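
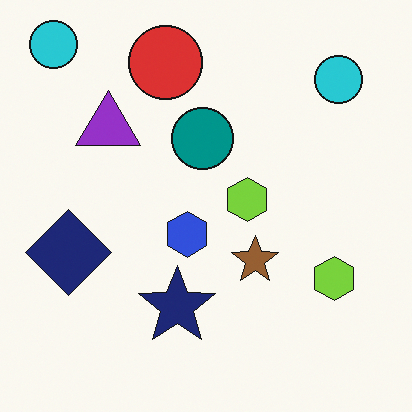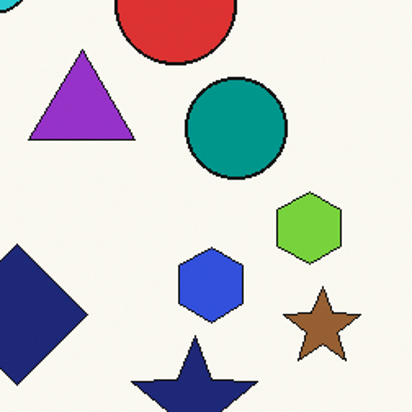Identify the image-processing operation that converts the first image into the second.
The image was cropped to a noticeably smaller region and rescaled.

The visible shapes are larger and the field of view is narrower; shapes near the original edges may be partly or wholly outside the frame — a crop-and-rescale.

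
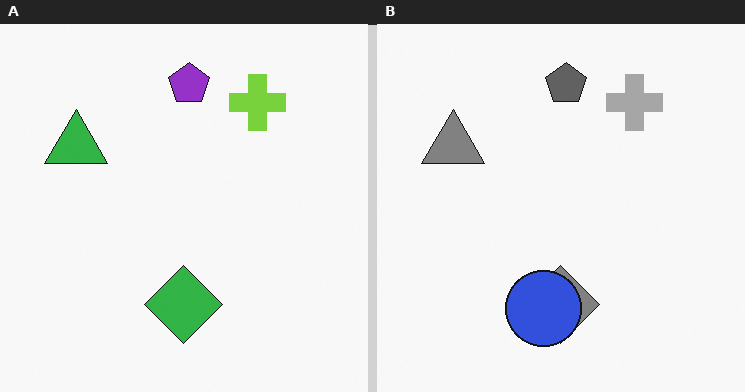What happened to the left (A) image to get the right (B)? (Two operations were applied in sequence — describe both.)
The transformation is: converted to grayscale, then overlaid with an additional blue circle.

All color is removed — every shape is now a shade of grey. A blue circle appears in the right (B) image that is absent from the left (A).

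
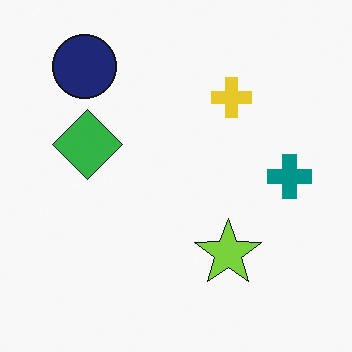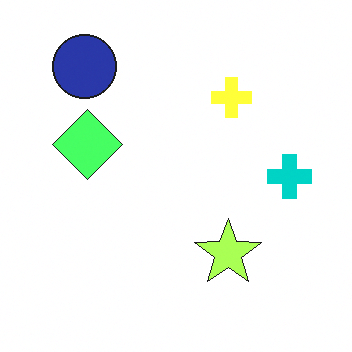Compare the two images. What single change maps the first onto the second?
It was noticeably brightened.

Every pixel — background and shapes alike — is uniformly brightened.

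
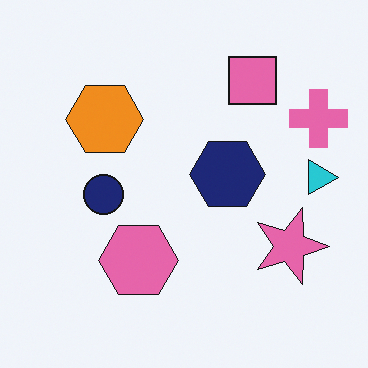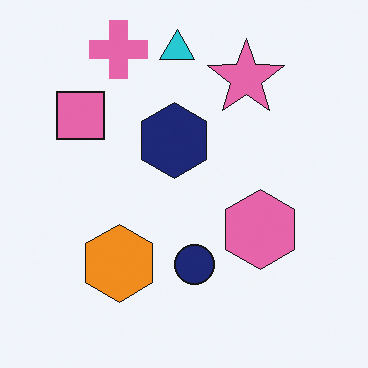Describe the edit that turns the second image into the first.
The first image is the second rotated 90° clockwise.

The pink cross sits in the top-left of the second image and the top-right of the first — consistent with a whole-image 90° clockwise rotation.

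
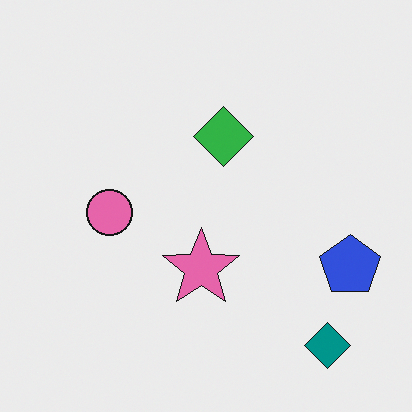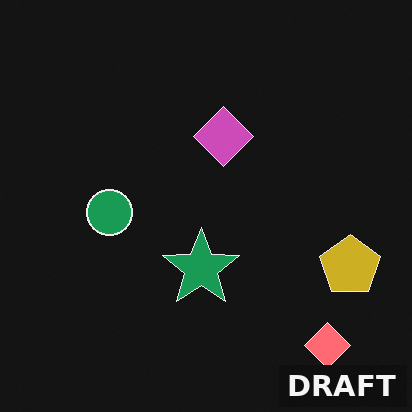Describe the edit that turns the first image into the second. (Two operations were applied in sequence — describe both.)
This is the original image color-inverted (negative), then watermarked with the text "DRAFT" in the lower-right corner.

The light background has become dark and every shape's color is its complement — a photographic negative. A dark label reading "DRAFT" appears in the lower-right corner.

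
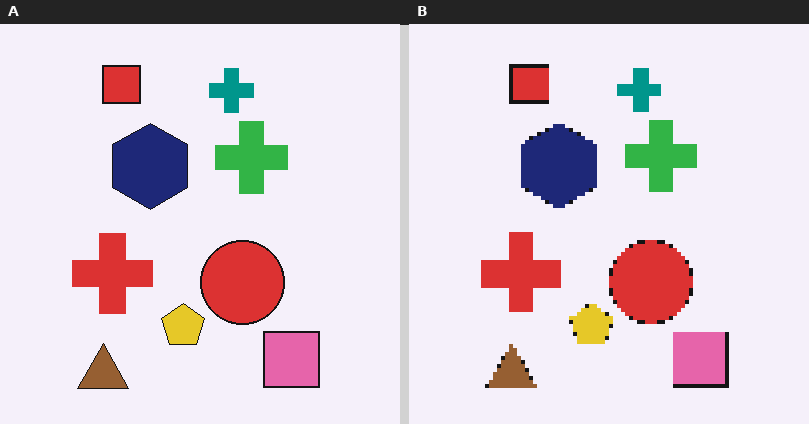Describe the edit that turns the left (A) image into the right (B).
The right (B) image is the left (A) lightly pixelated (a mild mosaic effect).

Shapes are reduced to large square blocks; fine edges and outlines are lost — a downscale-then-upscale (mosaic) effect.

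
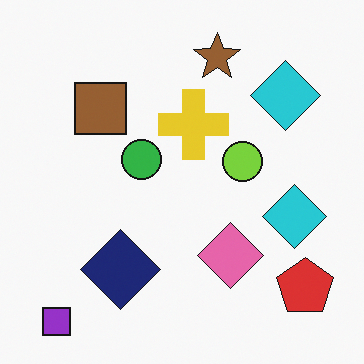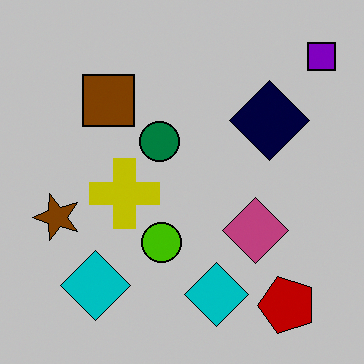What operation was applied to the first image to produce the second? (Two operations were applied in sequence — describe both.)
The second image is the first transposed (reflected across the top-left ↔ bottom-right diagonal), then aggressively posterized.

Shapes have swapped their row and column positions — what was in the top-right is now in the bottom-left — a diagonal reflection. Each flat color has snapped to a coarser quantized level — most visibly, the near-white background has dropped to a flat grey.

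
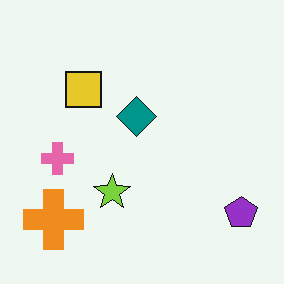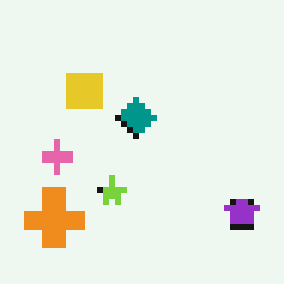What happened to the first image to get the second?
The transformation is: moderately pixelated.

Shapes are reduced to large square blocks; fine edges and outlines are lost — a downscale-then-upscale (mosaic) effect.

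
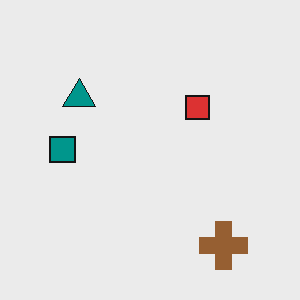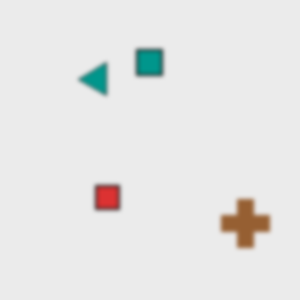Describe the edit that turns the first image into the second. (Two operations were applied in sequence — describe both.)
This is the original image transposed (reflected across the top-left ↔ bottom-right diagonal), then lightly blurred.

Shapes have swapped their row and column positions — what was in the top-right is now in the bottom-left — a diagonal reflection. Shape edges and outlines are uniformly softened across the whole image.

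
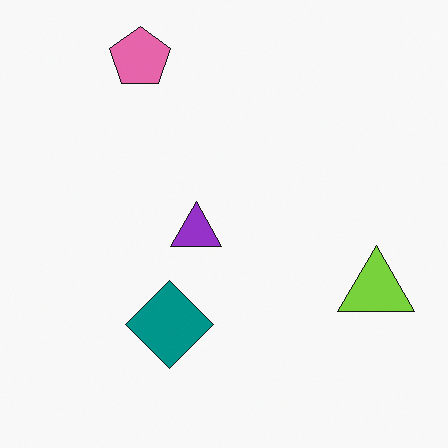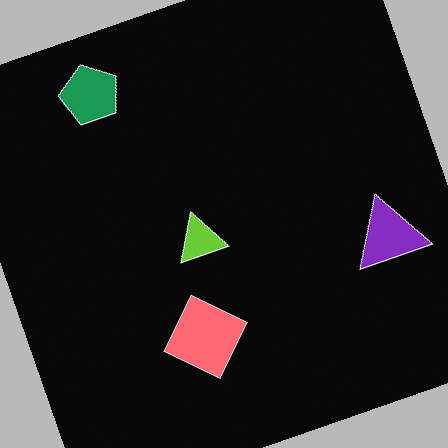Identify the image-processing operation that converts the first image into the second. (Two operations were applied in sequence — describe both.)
The image was rotated counter-clockwise by a clearly visible amount, then color-inverted (negative).

Every shape is tilted by the same angle and the image corners show triangular fill wedges — a whole-image rotation by a non-right angle. The light background has become dark and every shape's color is its complement — a photographic negative.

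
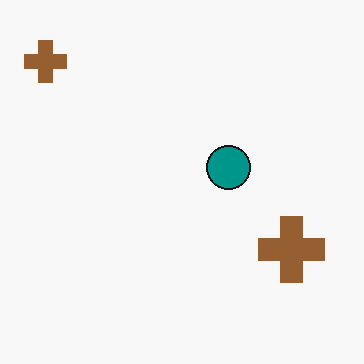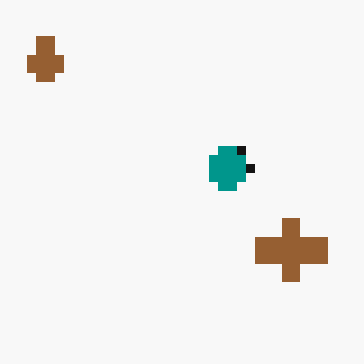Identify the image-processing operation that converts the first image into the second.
Heavily pixelated into large blocks.

Shapes are reduced to large square blocks; fine edges and outlines are lost — a downscale-then-upscale (mosaic) effect.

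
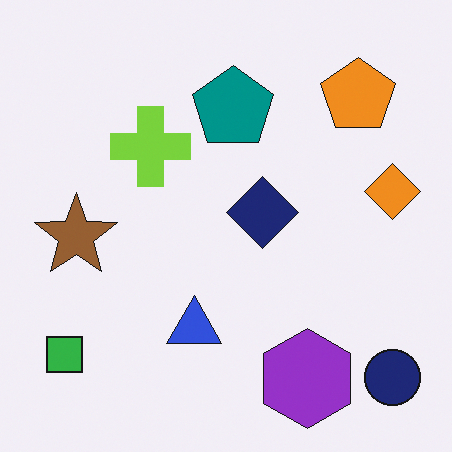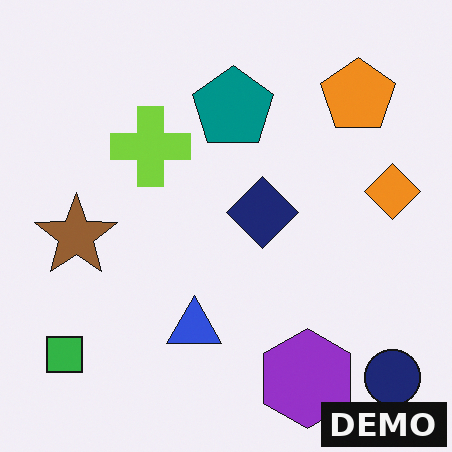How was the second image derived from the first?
The second image is the first watermarked with the text "DEMO" in the lower-right corner.

A dark label reading "DEMO" appears in the lower-right corner.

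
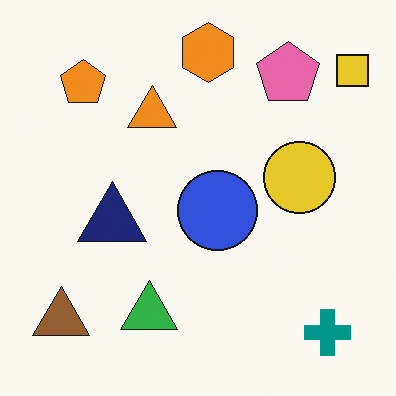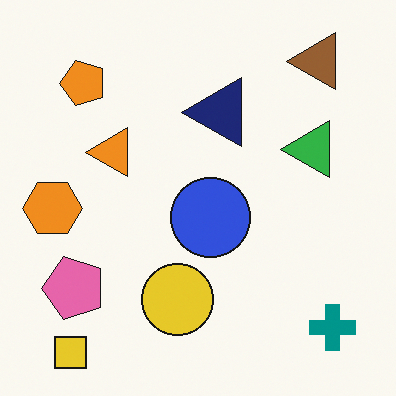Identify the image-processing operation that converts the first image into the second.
The transformation is: transposed (reflected across the top-left ↔ bottom-right diagonal).

Shapes have swapped their row and column positions — what was in the top-right is now in the bottom-left — a diagonal reflection.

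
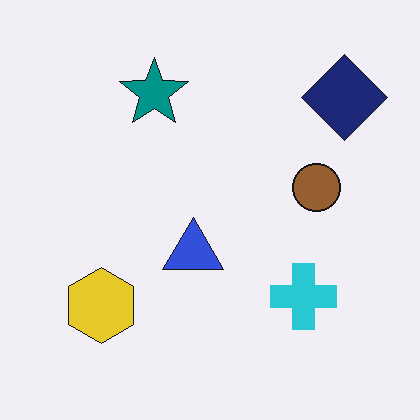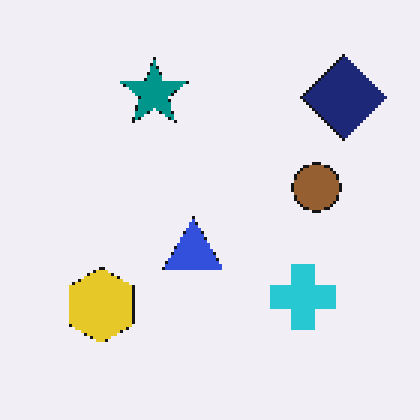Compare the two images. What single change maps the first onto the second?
Mildly pixelated.

Shapes are reduced to large square blocks; fine edges and outlines are lost — a downscale-then-upscale (mosaic) effect.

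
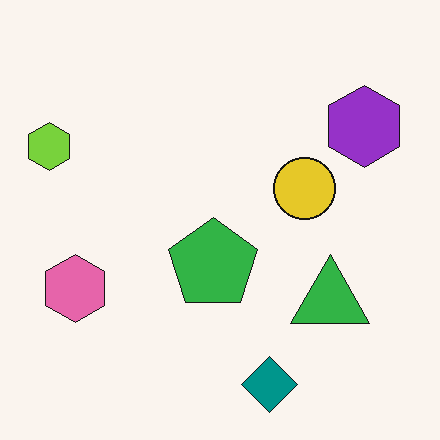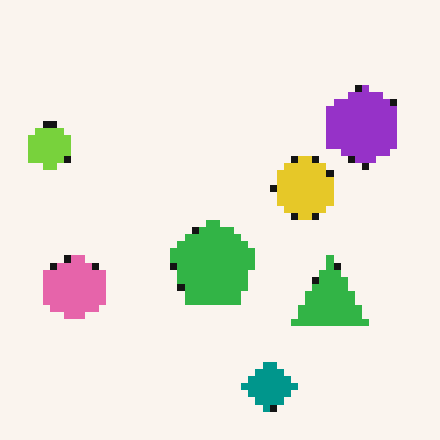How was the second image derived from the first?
This is the original image moderately pixelated.

Shapes are reduced to large square blocks; fine edges and outlines are lost — a downscale-then-upscale (mosaic) effect.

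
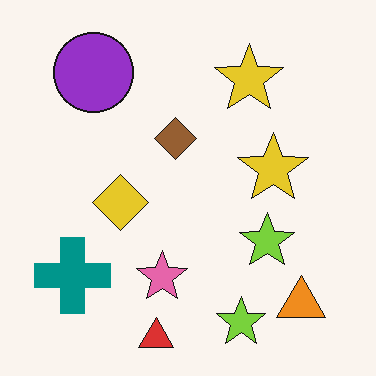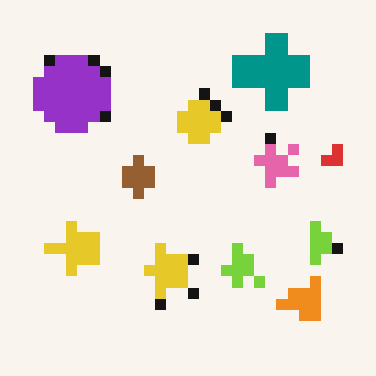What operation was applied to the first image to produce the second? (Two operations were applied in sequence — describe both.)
The second image is the first transposed (reflected across the top-left ↔ bottom-right diagonal), then heavily pixelated into large blocks.

Shapes have swapped their row and column positions — what was in the top-right is now in the bottom-left — a diagonal reflection. Shapes are reduced to large square blocks; fine edges and outlines are lost — a downscale-then-upscale (mosaic) effect.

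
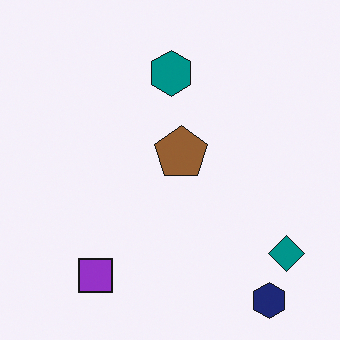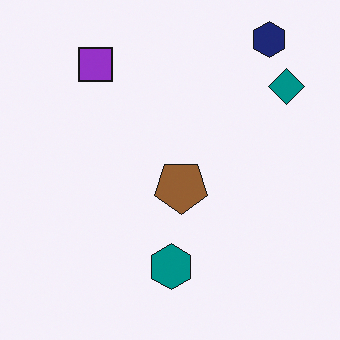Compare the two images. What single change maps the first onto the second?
Flipped vertically (top ↔ bottom).

The navy hexagon is in the bottom-right of the first image and the top-right of the second — shapes on opposite sides of the horizontal midline have swapped in a mirror flip.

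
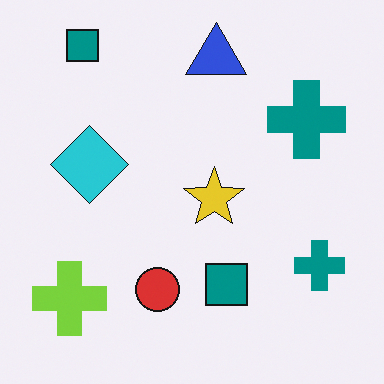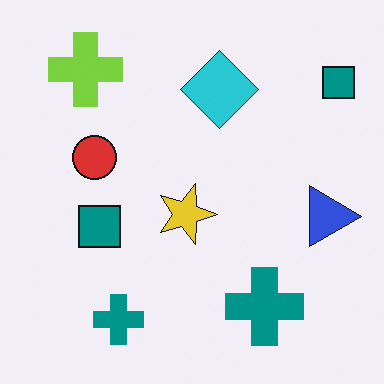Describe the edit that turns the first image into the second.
This is the original image rotated 90° clockwise.

The lime cross sits in the bottom-left of the first image and the top-left of the second — consistent with a whole-image 90° clockwise rotation.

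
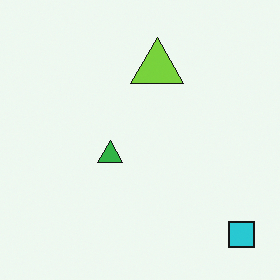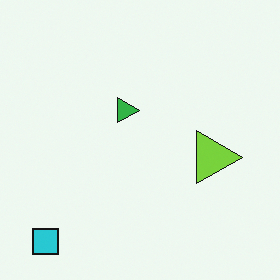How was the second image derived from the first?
The image was rotated 90° clockwise.

The cyan square sits in the bottom-right of the first image and the bottom-left of the second — consistent with a whole-image 90° clockwise rotation.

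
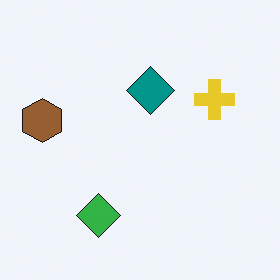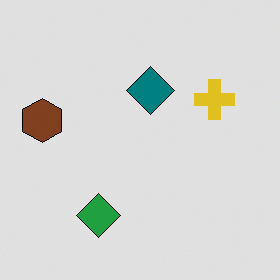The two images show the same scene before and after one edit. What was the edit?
This is the original image moderately posterized.

Each flat color has snapped to a coarser quantized level — most visibly, the near-white background has dropped to a flat grey.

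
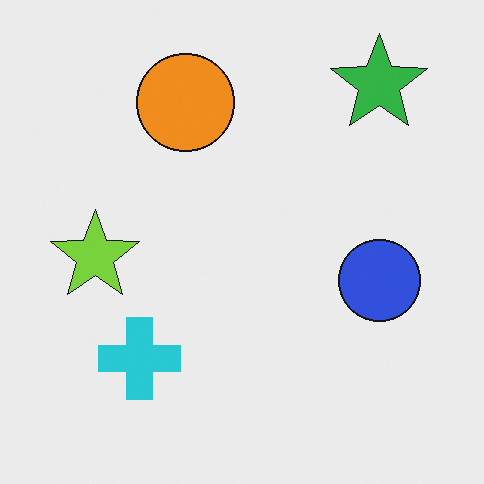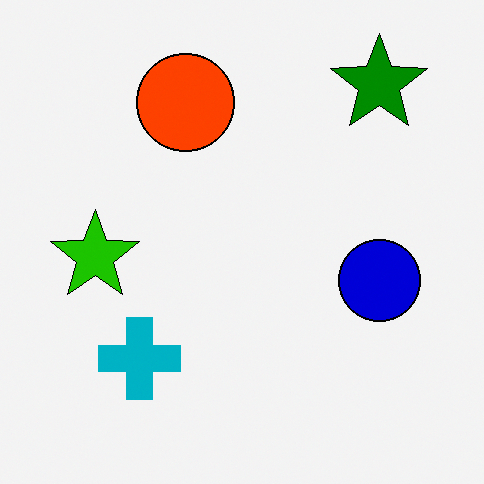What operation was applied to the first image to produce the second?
The transformation is: given much higher contrast.

Tones are pushed away from mid-grey across the whole image — a global contrast change.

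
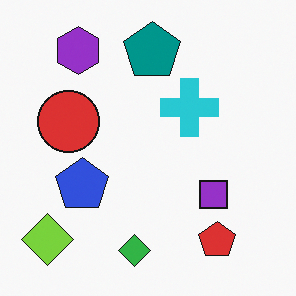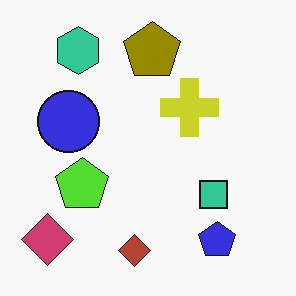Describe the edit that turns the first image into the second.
The second image is the first hue-shifted by a large amount.

Every shape's color has rotated by the same amount around the hue wheel — a uniform hue shift.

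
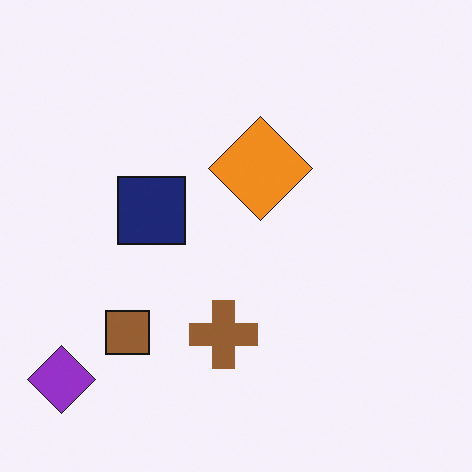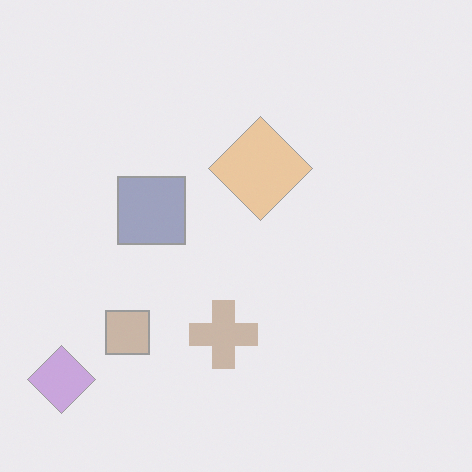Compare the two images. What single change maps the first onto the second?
Washed out (contrast reduced).

Tones are pushed toward mid-grey across the whole image — a global contrast change.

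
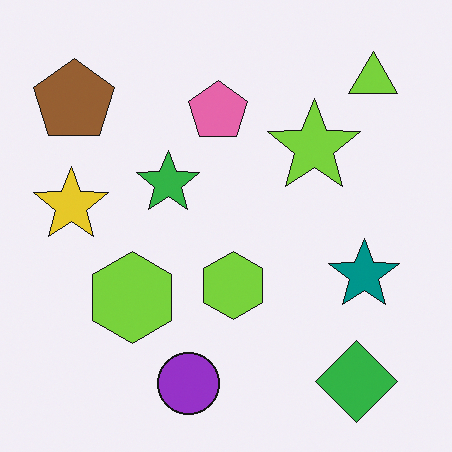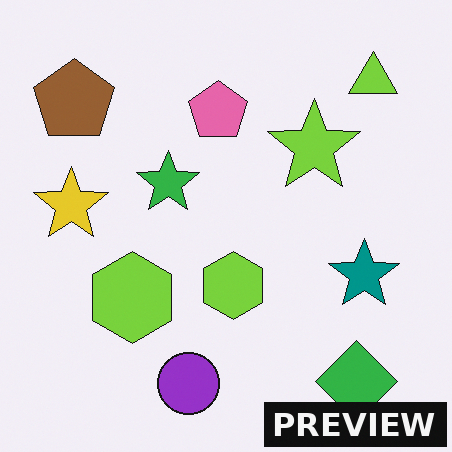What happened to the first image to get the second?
It was watermarked with the text "PREVIEW" in the lower-right corner.

A dark label reading "PREVIEW" appears in the lower-right corner.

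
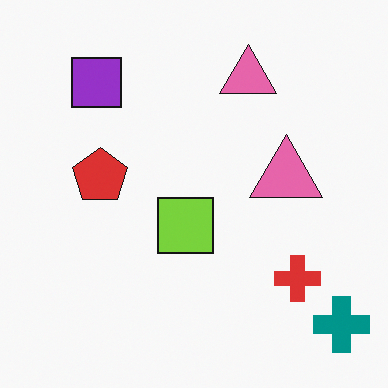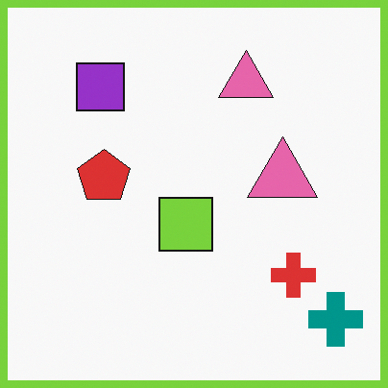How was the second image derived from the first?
The second image is the first framed with a lime border.

A solid lime frame runs around the edge of the second image, with the content slightly shrunk inside it.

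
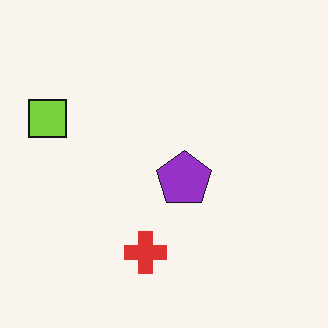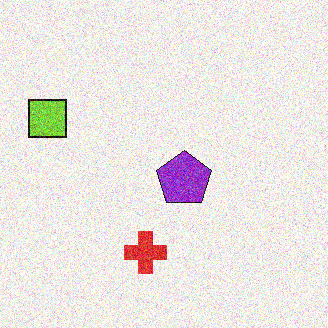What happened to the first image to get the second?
This is the original image degraded with a thick layer of grain.

Random speckle covers the whole image, including the flat background.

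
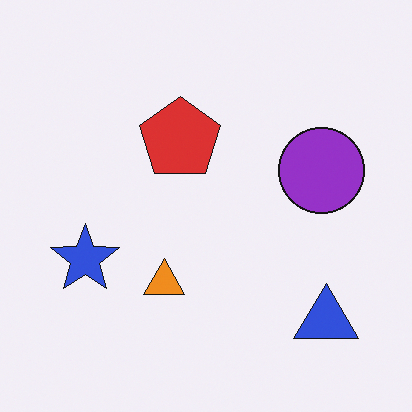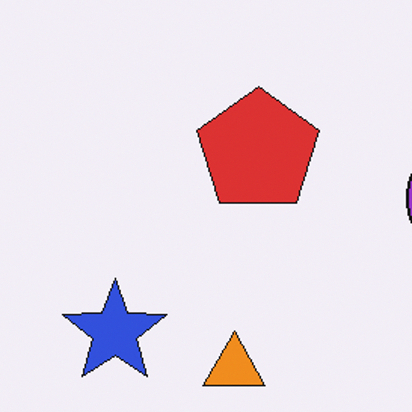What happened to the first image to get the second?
Cropped slightly and scaled back up.

The visible shapes are larger and the field of view is narrower; shapes near the original edges may be partly or wholly outside the frame — a crop-and-rescale.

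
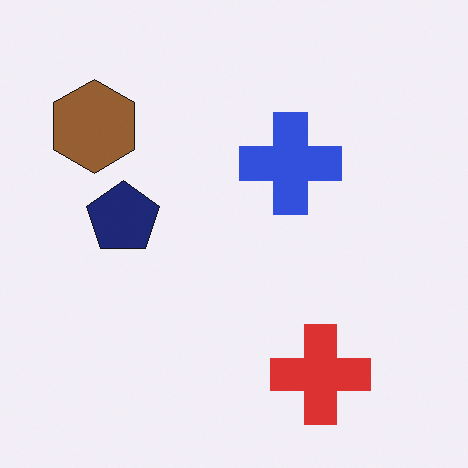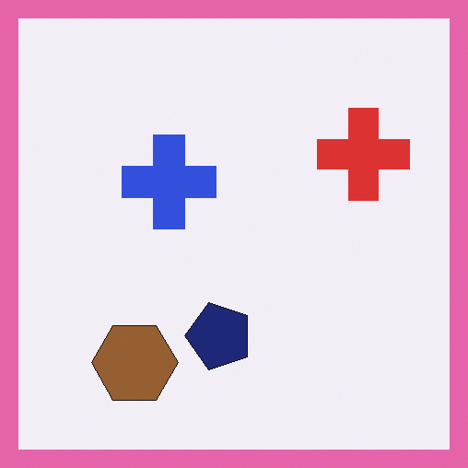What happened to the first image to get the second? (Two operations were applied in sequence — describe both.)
Rotated 90° counter-clockwise, then framed with a pink border.

The brown hexagon sits in the top-left of the first image and the bottom-left of the second — consistent with a whole-image 90° counter-clockwise rotation. A solid pink frame runs around the edge of the second image, with the content slightly shrunk inside it.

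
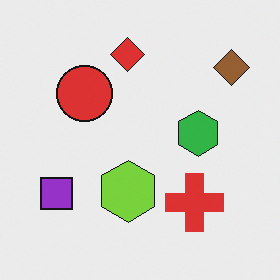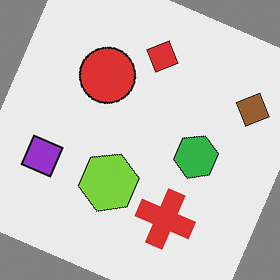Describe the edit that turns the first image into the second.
This is the original image rotated clockwise by a moderate amount.

Every shape is tilted by the same angle and the image corners show triangular fill wedges — a whole-image rotation by a non-right angle.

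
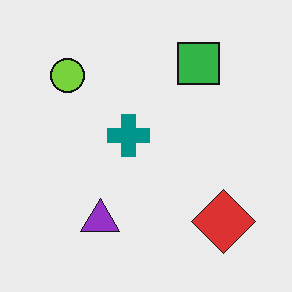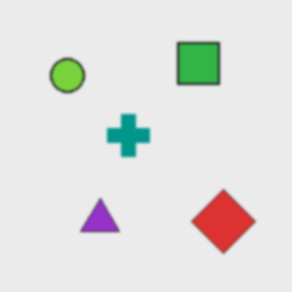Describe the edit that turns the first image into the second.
The transformation is: given a subtle gaussian blur.

Shape edges and outlines are uniformly softened across the whole image.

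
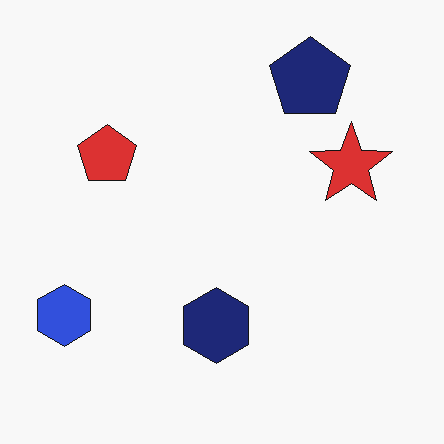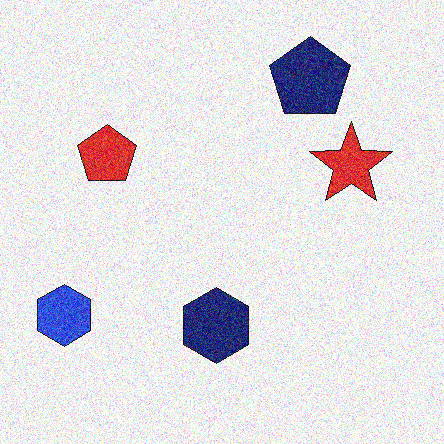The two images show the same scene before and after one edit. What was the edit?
The image was degraded with a thick layer of grain.

Random speckle covers the whole image, including the flat background.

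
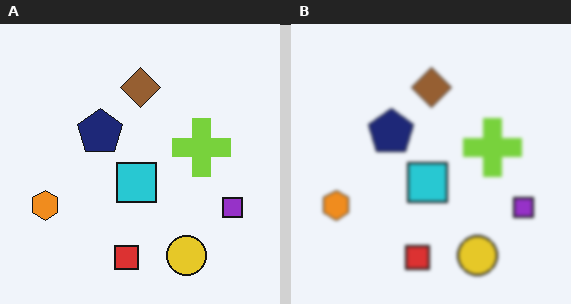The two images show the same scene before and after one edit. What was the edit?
The right (B) image is the left (A) lightly blurred.

Shape edges and outlines are uniformly softened across the whole image.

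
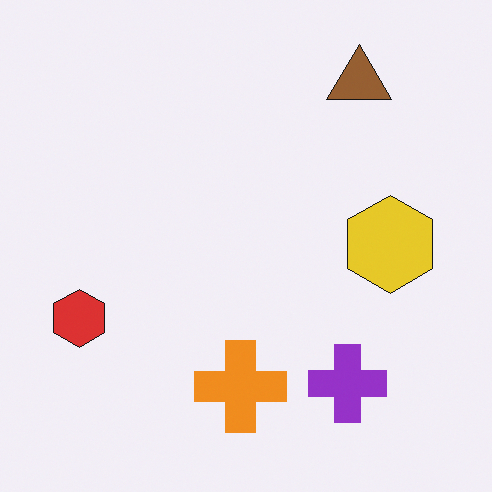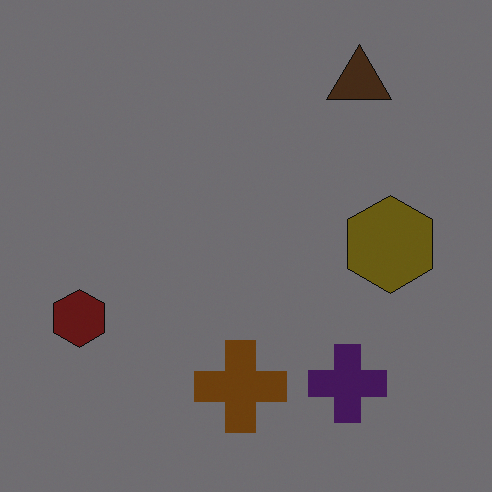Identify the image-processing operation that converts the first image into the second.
This is the original image substantially darkened.

Every pixel — background and shapes alike — is uniformly darkened.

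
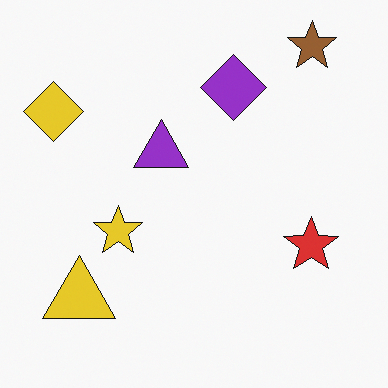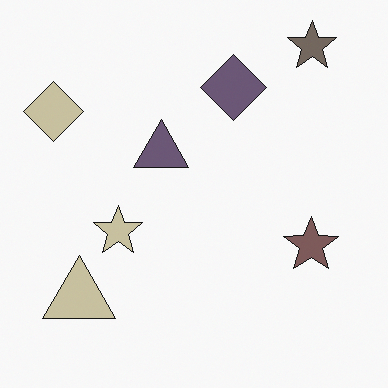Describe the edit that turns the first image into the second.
It was made much more muted (saturation change).

All colors are more muted and greyish — a global saturation change.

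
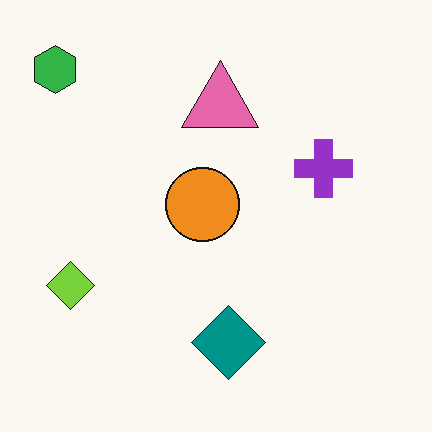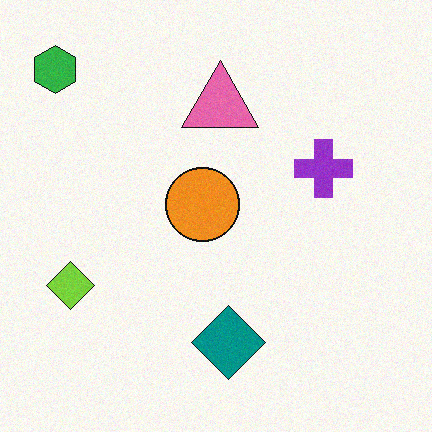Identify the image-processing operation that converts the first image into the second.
This is the original image degraded with subtle gaussian noise.

Random speckle covers the whole image, including the flat background.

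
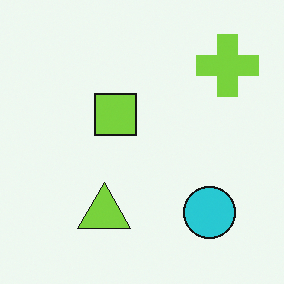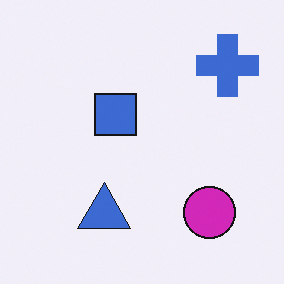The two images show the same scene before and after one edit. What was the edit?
Hue-shifted through roughly a third of the color wheel.

Every shape's color has rotated by the same amount around the hue wheel — a uniform hue shift.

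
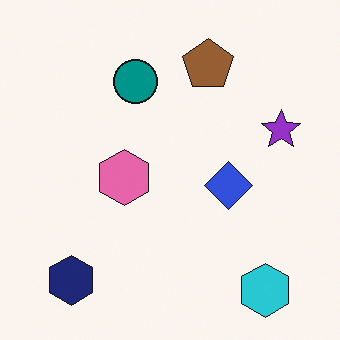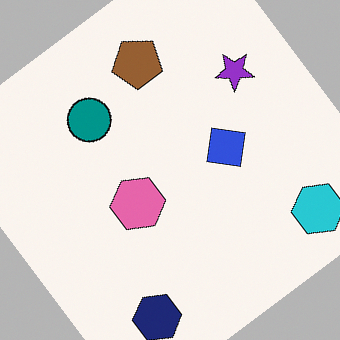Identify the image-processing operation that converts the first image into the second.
Rotated counter-clockwise by a large amount — several tens of degrees.

Every shape is tilted by the same angle and the image corners show triangular fill wedges — a whole-image rotation by a non-right angle.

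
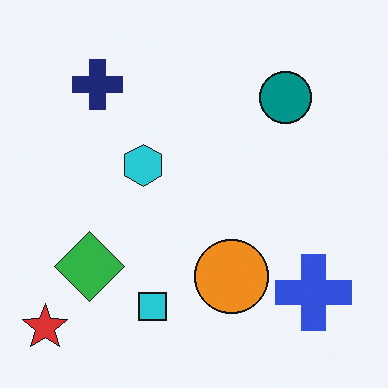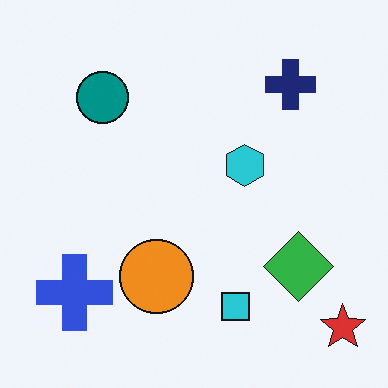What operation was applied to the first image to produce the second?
Flipped horizontally (left ↔ right).

The red star is in the bottom-left of the first image and the bottom-right of the second — shapes on opposite sides of the vertical midline have swapped in a mirror flip.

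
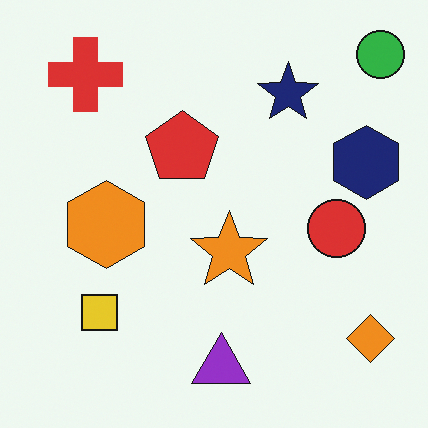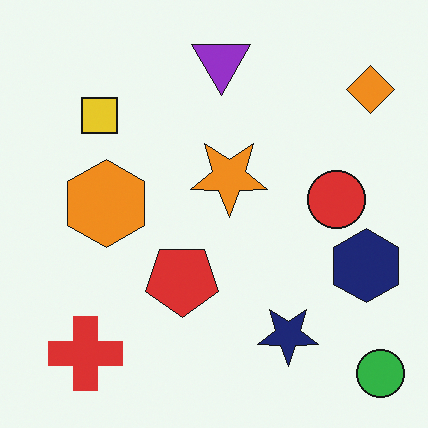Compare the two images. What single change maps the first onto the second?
Flipped vertically (top ↔ bottom).

The green circle is in the top-right of the first image and the bottom-right of the second — shapes on opposite sides of the horizontal midline have swapped in a mirror flip.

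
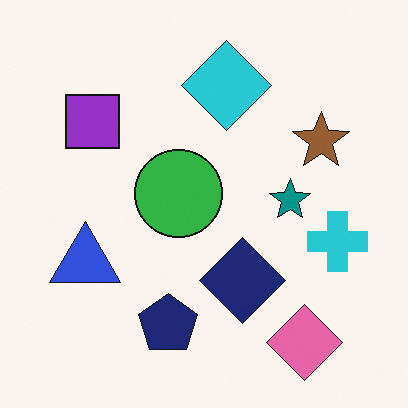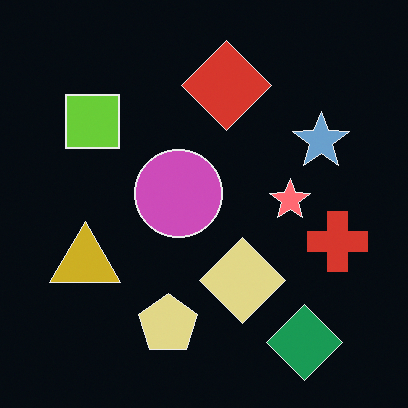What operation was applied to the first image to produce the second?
The second image is the first color-inverted (negative).

The light background has become dark and every shape's color is its complement — a photographic negative.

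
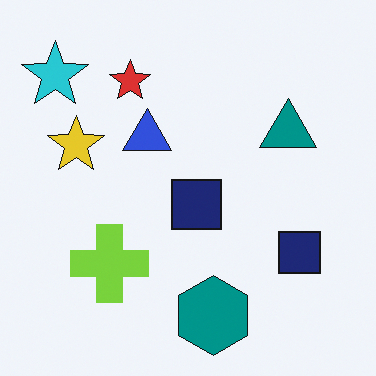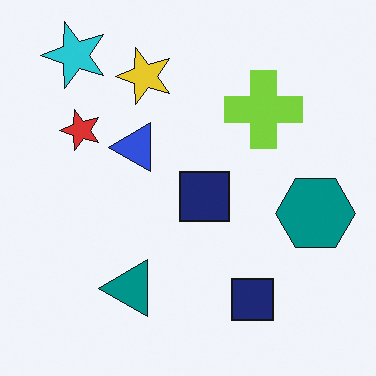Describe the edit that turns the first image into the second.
The transformation is: transposed (reflected across the top-left ↔ bottom-right diagonal).

Shapes have swapped their row and column positions — what was in the top-right is now in the bottom-left — a diagonal reflection.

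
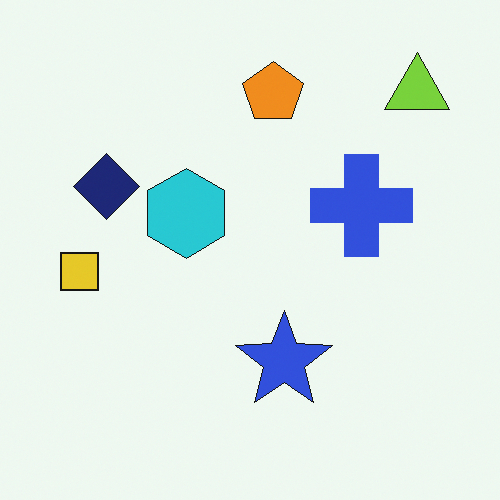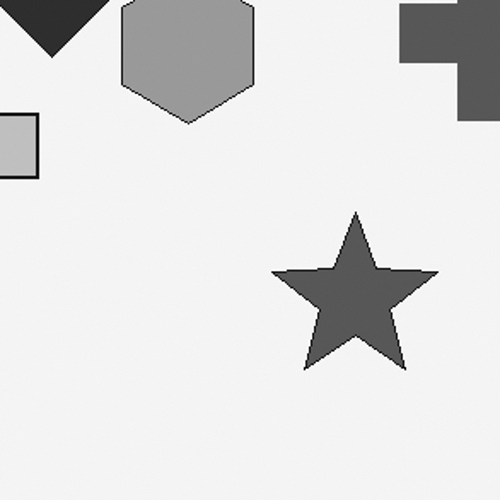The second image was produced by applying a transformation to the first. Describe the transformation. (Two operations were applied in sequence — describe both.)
It was converted to grayscale, then cropped to a noticeably smaller region and rescaled.

All color is removed — every shape is now a shade of grey. The visible shapes are larger and the field of view is narrower; shapes near the original edges may be partly or wholly outside the frame — a crop-and-rescale.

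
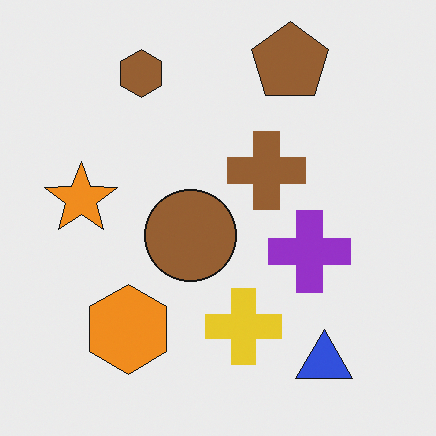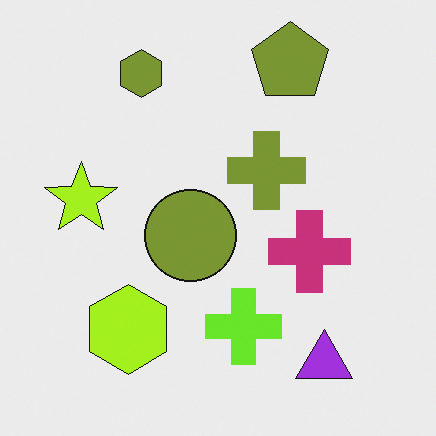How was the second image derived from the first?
Hue-shifted by a small amount.

Every shape's color has rotated by the same amount around the hue wheel — a uniform hue shift.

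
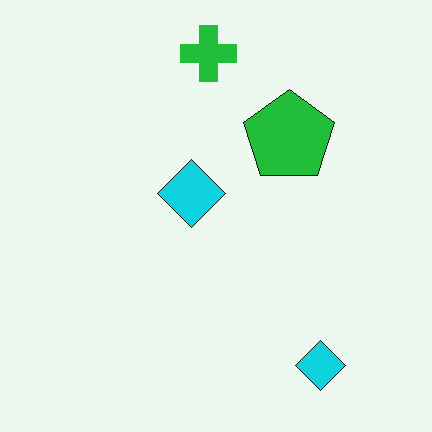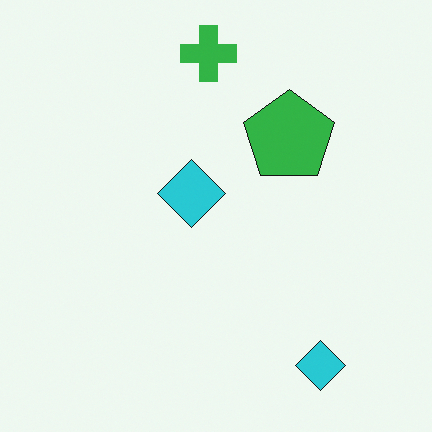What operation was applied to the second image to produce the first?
This is the original image slightly oversaturated.

All colors are more vivid — a global saturation change.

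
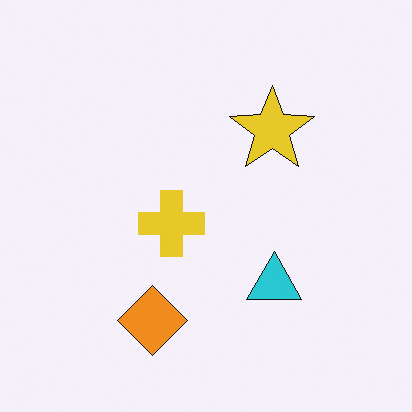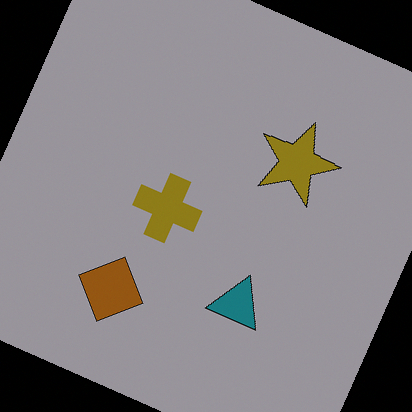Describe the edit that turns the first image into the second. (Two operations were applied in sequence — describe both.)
This is the original image noticeably darkened, then rotated clockwise by a clearly visible amount.

Every pixel — background and shapes alike — is uniformly darkened. Every shape is tilted by the same angle and the image corners show triangular fill wedges — a whole-image rotation by a non-right angle.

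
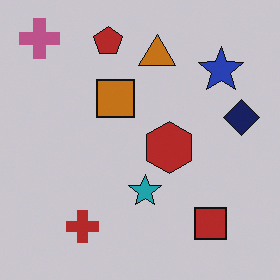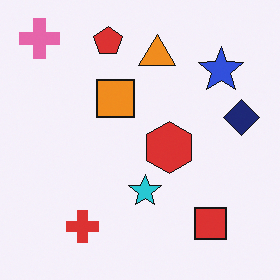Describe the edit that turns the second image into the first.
It was slightly darkened.

Every pixel — background and shapes alike — is uniformly darkened.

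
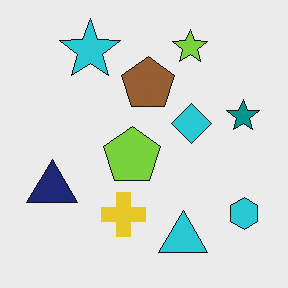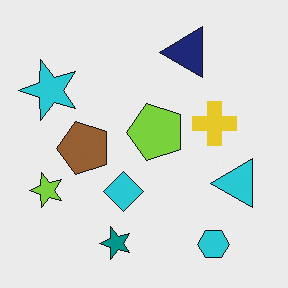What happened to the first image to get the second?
It was transposed (reflected across the top-left ↔ bottom-right diagonal).

Shapes have swapped their row and column positions — what was in the top-right is now in the bottom-left — a diagonal reflection.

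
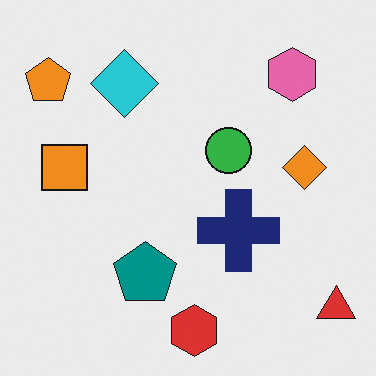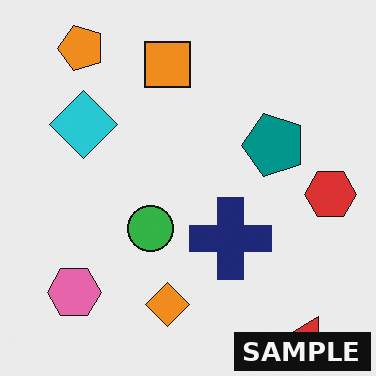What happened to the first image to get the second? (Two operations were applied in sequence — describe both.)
The transformation is: transposed (reflected across the top-left ↔ bottom-right diagonal), then watermarked with the text "SAMPLE" in the lower-right corner.

Shapes have swapped their row and column positions — what was in the top-right is now in the bottom-left — a diagonal reflection. A dark label reading "SAMPLE" appears in the lower-right corner.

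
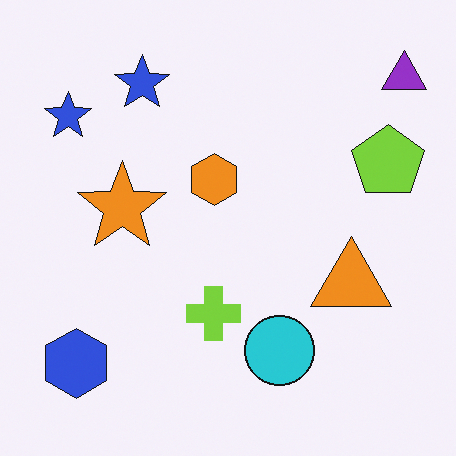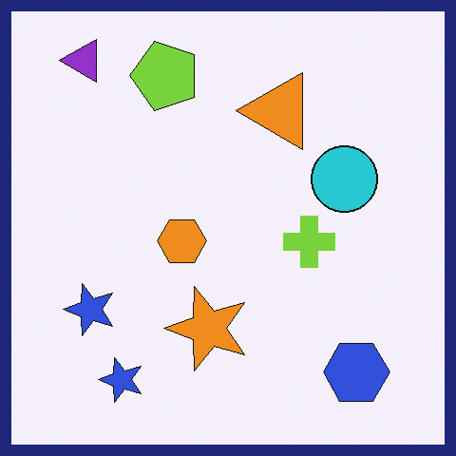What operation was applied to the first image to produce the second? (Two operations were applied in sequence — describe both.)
It was rotated 90° counter-clockwise, then framed with a navy border.

The purple triangle sits in the top-right of the first image and the top-left of the second — consistent with a whole-image 90° counter-clockwise rotation. A solid navy frame runs around the edge of the second image, with the content slightly shrunk inside it.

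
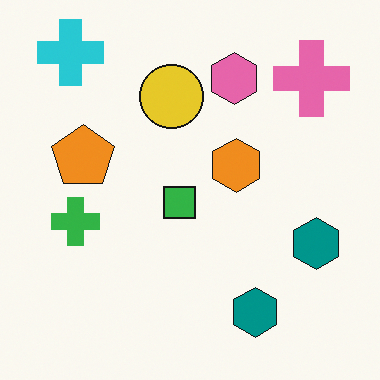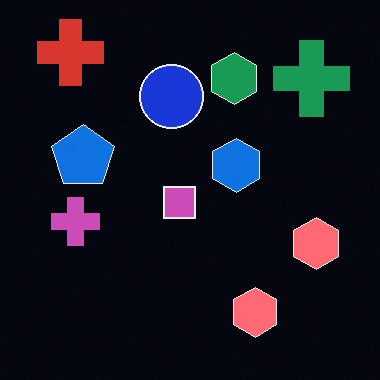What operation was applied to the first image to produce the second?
The image was color-inverted (negative).

The light background has become dark and every shape's color is its complement — a photographic negative.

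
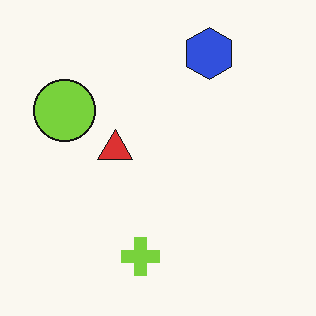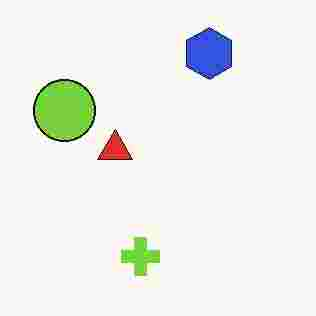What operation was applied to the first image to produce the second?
Heavily JPEG-compressed with obvious blocking artifacts.

Blocky 8×8 compression artifacts appear around shape edges and the flat background shows ringing — characteristic JPEG degradation.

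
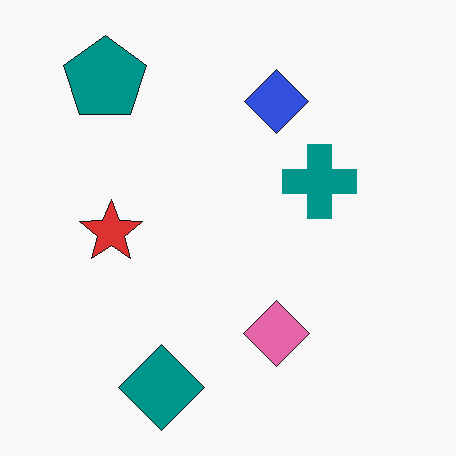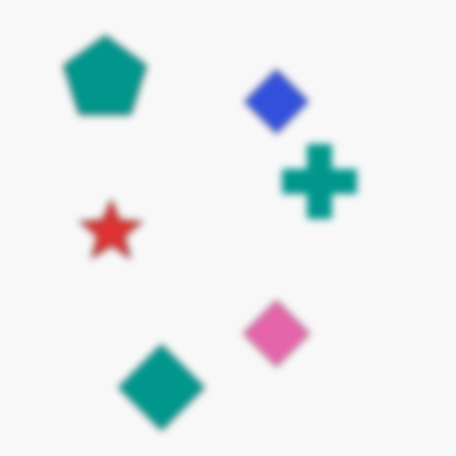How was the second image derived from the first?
This is the original image moderately blurred.

Shape edges and outlines are uniformly softened across the whole image.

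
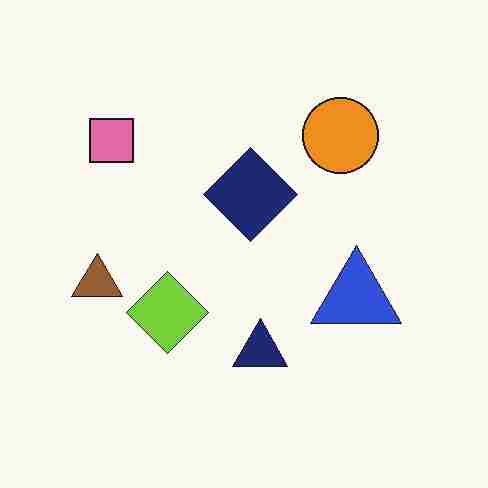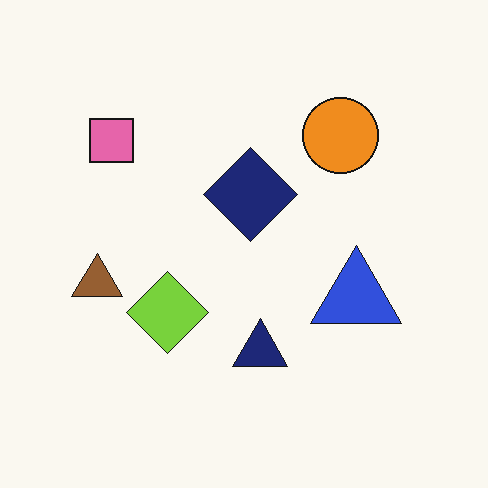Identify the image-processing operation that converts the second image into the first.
The image was degraded with heavy JPEG compression.

Blocky 8×8 compression artifacts appear around shape edges and the flat background shows ringing — characteristic JPEG degradation.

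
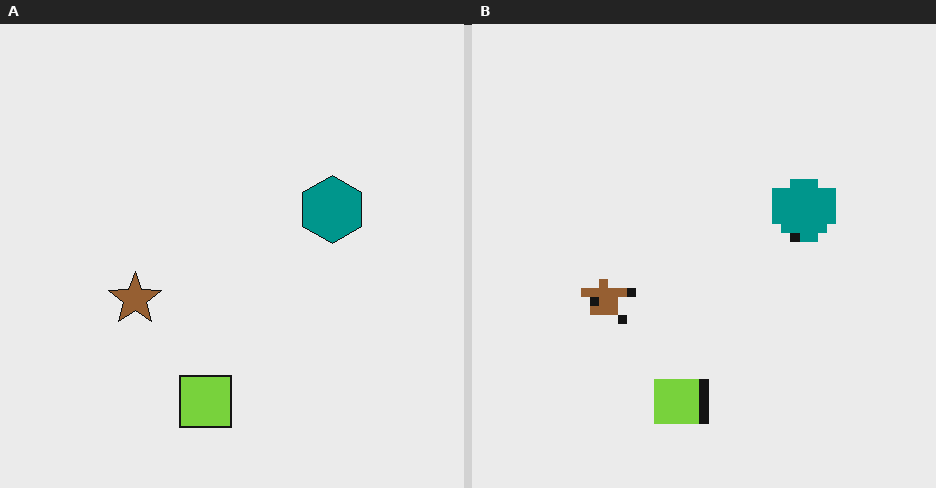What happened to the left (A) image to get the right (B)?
The transformation is: coarsely pixelated.

Shapes are reduced to large square blocks; fine edges and outlines are lost — a downscale-then-upscale (mosaic) effect.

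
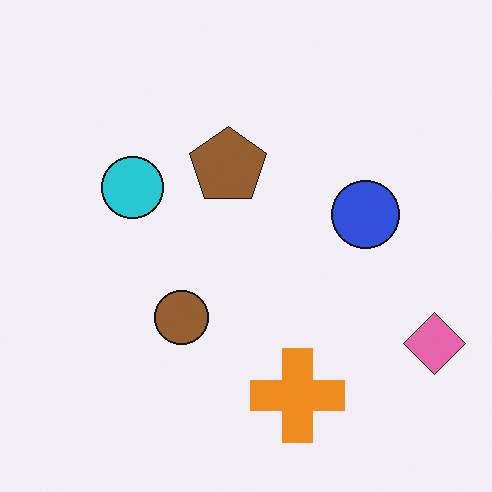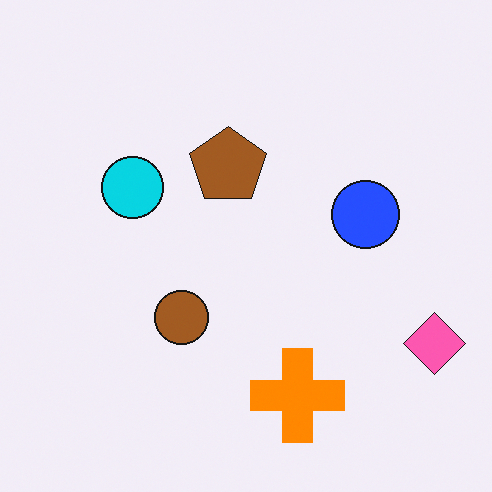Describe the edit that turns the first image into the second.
It was slightly oversaturated.

All colors are more vivid — a global saturation change.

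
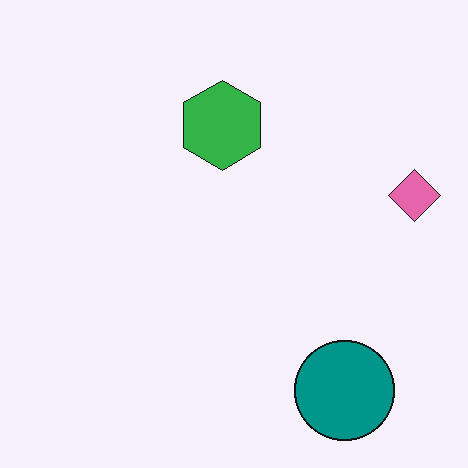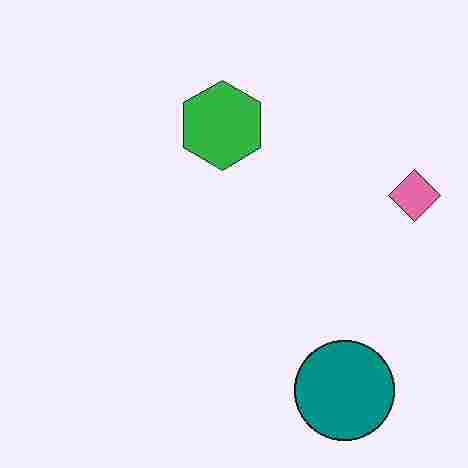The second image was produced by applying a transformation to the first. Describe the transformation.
The image was heavily JPEG-compressed with obvious blocking artifacts.

Blocky 8×8 compression artifacts appear around shape edges and the flat background shows ringing — characteristic JPEG degradation.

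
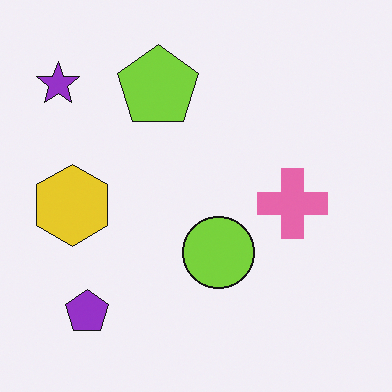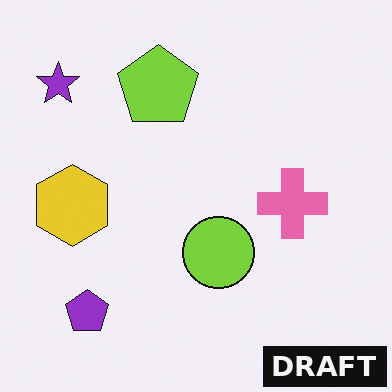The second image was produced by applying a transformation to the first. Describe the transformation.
The image was watermarked with the text "DRAFT" in the lower-right corner.

A dark label reading "DRAFT" appears in the lower-right corner.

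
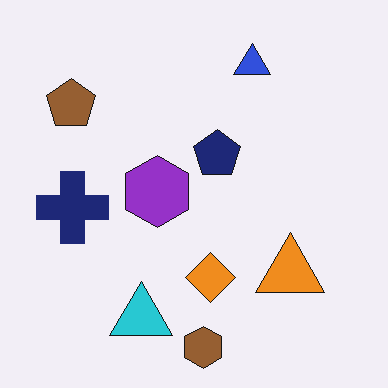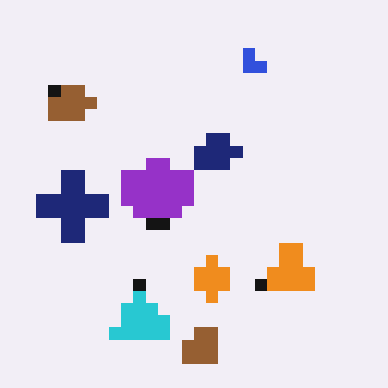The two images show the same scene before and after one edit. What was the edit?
The image was heavily pixelated into large blocks.

Shapes are reduced to large square blocks; fine edges and outlines are lost — a downscale-then-upscale (mosaic) effect.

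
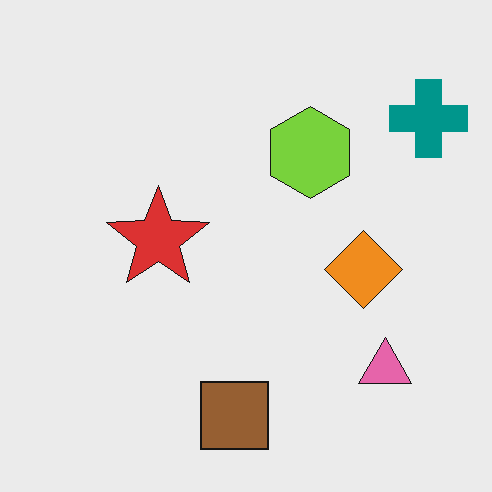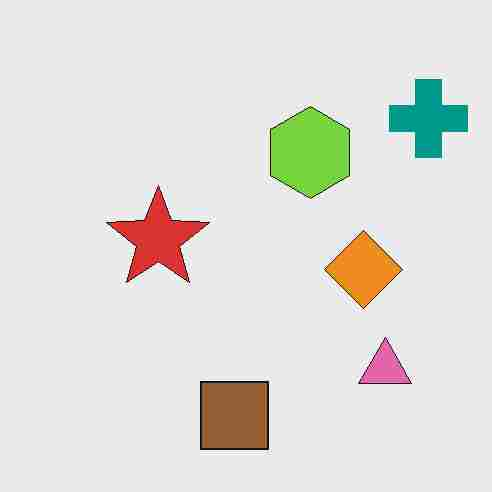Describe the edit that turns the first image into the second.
Heavily JPEG-compressed with obvious blocking artifacts.

Blocky 8×8 compression artifacts appear around shape edges and the flat background shows ringing — characteristic JPEG degradation.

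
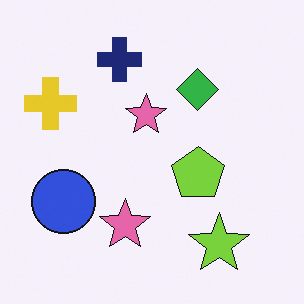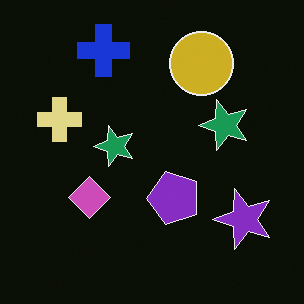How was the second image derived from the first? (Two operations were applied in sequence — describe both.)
The second image is the first color-inverted (negative), then transposed (reflected across the top-left ↔ bottom-right diagonal).

The light background has become dark and every shape's color is its complement — a photographic negative. Shapes have swapped their row and column positions — what was in the top-right is now in the bottom-left — a diagonal reflection.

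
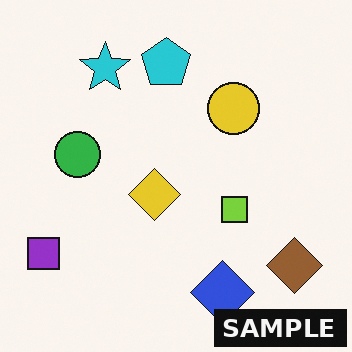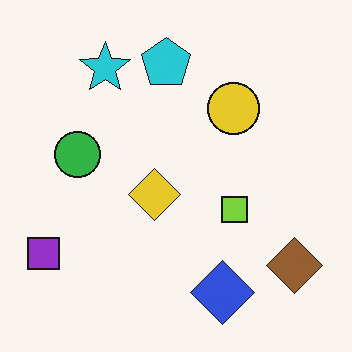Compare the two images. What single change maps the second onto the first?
The first image is the second watermarked with the text "SAMPLE" in the lower-right corner.

A dark label reading "SAMPLE" appears in the lower-right corner.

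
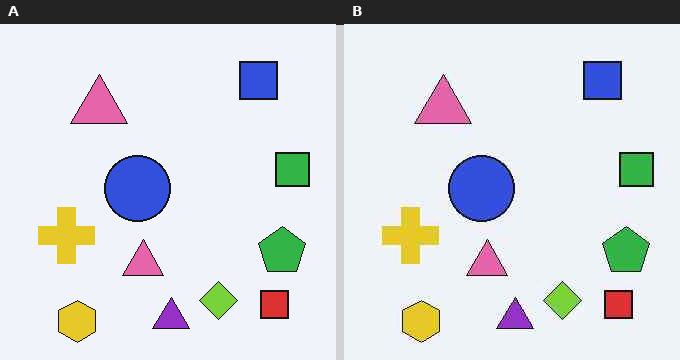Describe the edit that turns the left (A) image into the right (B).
The image was JPEG-compressed with visible artifacts.

Blocky 8×8 compression artifacts appear around shape edges and the flat background shows ringing — characteristic JPEG degradation.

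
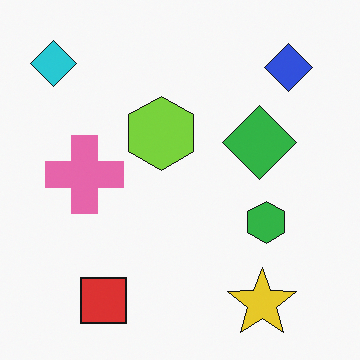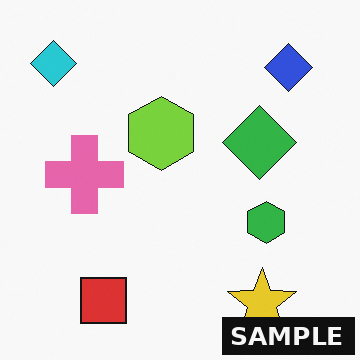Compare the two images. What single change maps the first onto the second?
The second image is the first watermarked with the text "SAMPLE" in the lower-right corner.

A dark label reading "SAMPLE" appears in the lower-right corner.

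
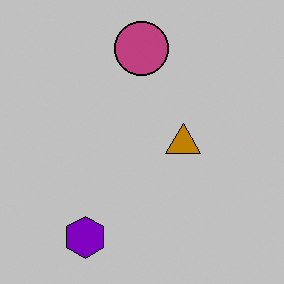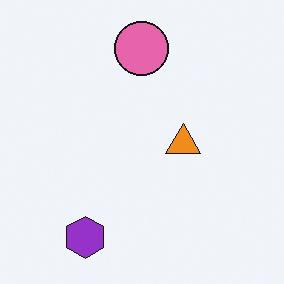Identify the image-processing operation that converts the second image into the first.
This is the original image heavily posterized to just a handful of flat colors.

Each flat color has snapped to a coarser quantized level — most visibly, the near-white background has dropped to a flat grey.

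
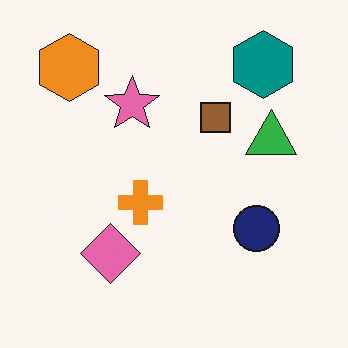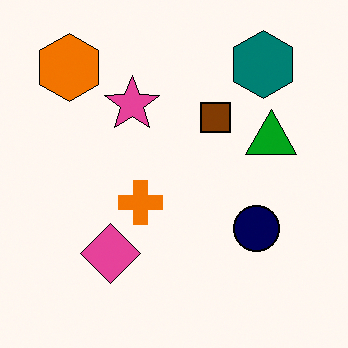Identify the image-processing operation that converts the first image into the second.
It was given slightly increased contrast.

Tones are pushed away from mid-grey across the whole image — a global contrast change.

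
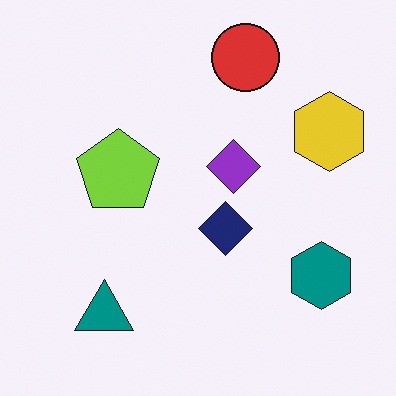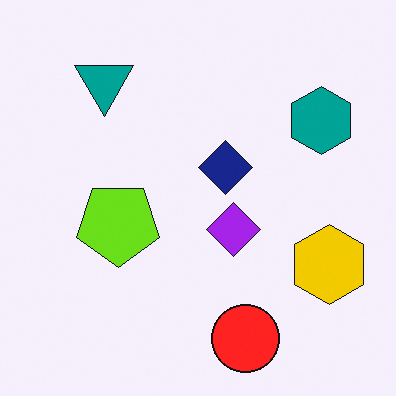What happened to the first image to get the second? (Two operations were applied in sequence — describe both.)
The second image is the first slightly oversaturated, then flipped vertically (top ↔ bottom).

All colors are more vivid — a global saturation change. The red circle is in the top of the first image and the bottom of the second — shapes on opposite sides of the horizontal midline have swapped in a mirror flip.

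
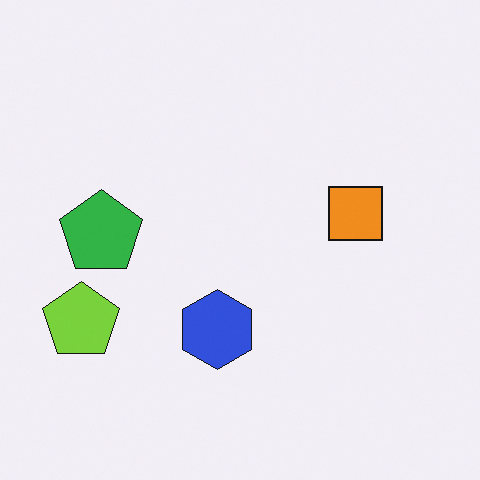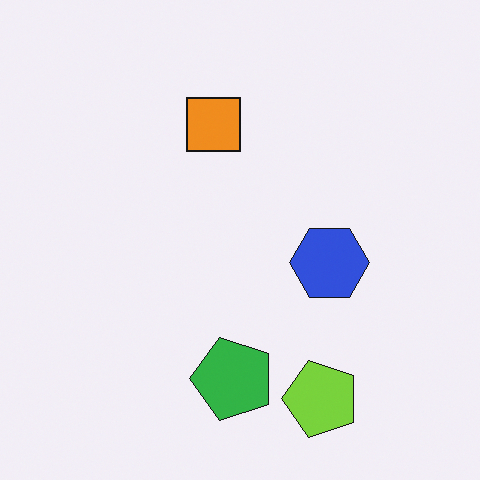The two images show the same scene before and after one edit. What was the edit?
The second image is the first rotated 90° counter-clockwise.

The lime pentagon sits in the bottom-left of the first image and the bottom-right of the second — consistent with a whole-image 90° counter-clockwise rotation.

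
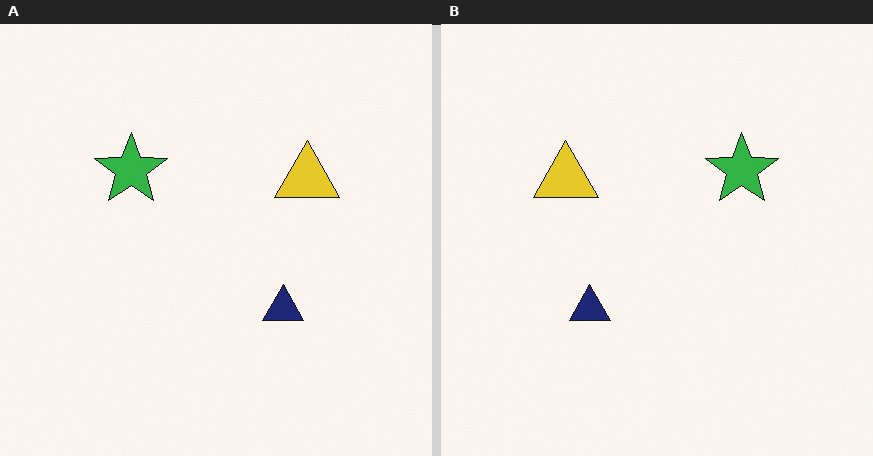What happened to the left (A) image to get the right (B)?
The right (B) image is the left (A) flipped horizontally (left ↔ right).

The yellow triangle is in the right of the left (A) image and the left of the right (B) — shapes on opposite sides of the vertical midline have swapped in a mirror flip.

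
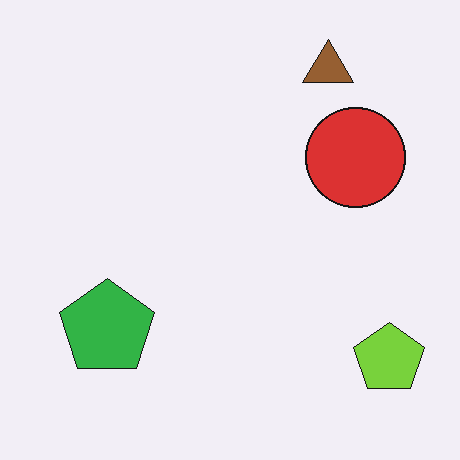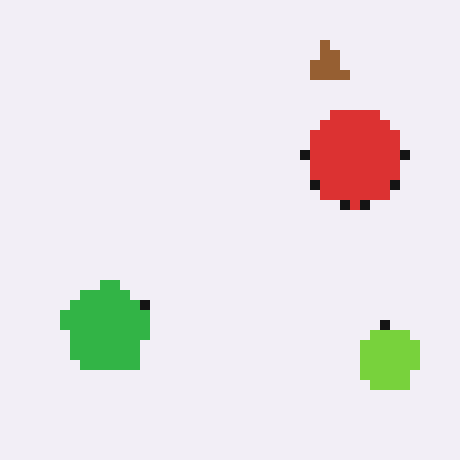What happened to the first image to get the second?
The image was coarsely pixelated.

Shapes are reduced to large square blocks; fine edges and outlines are lost — a downscale-then-upscale (mosaic) effect.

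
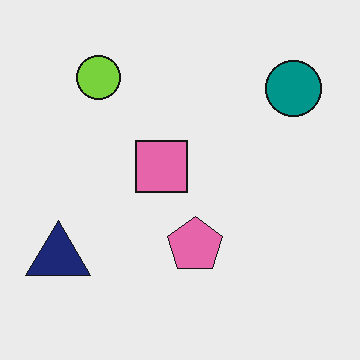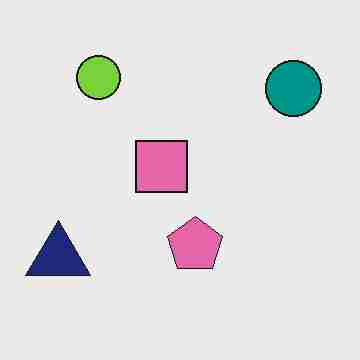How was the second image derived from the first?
The transformation is: heavily JPEG-compressed with obvious blocking artifacts.

Blocky 8×8 compression artifacts appear around shape edges and the flat background shows ringing — characteristic JPEG degradation.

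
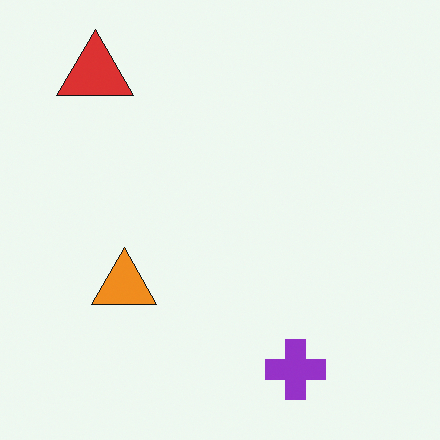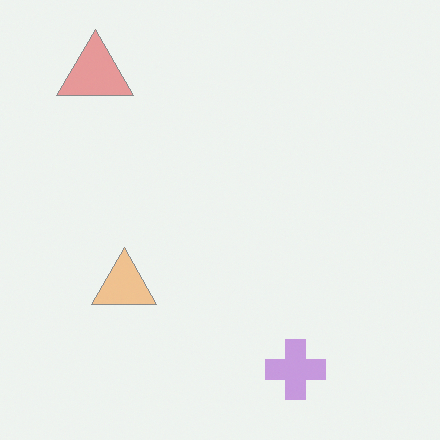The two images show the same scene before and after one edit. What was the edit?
It was given much lower contrast.

Tones are pushed toward mid-grey across the whole image — a global contrast change.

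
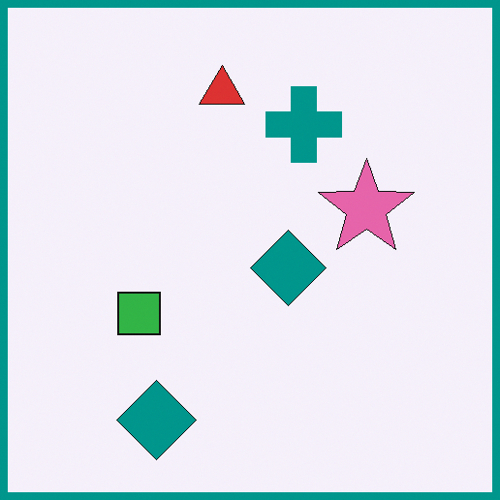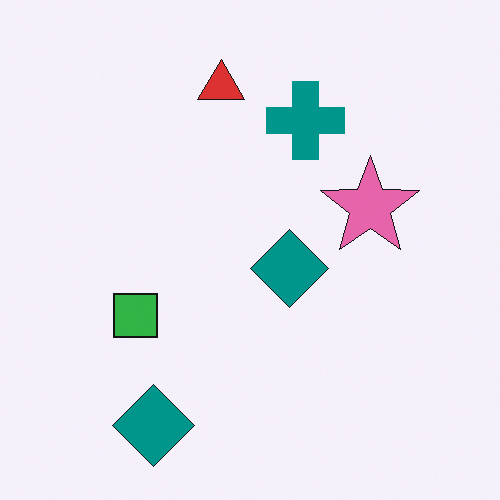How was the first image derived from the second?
The first image is the second framed with a teal border.

A solid teal frame runs around the edge of the first image, with the content slightly shrunk inside it.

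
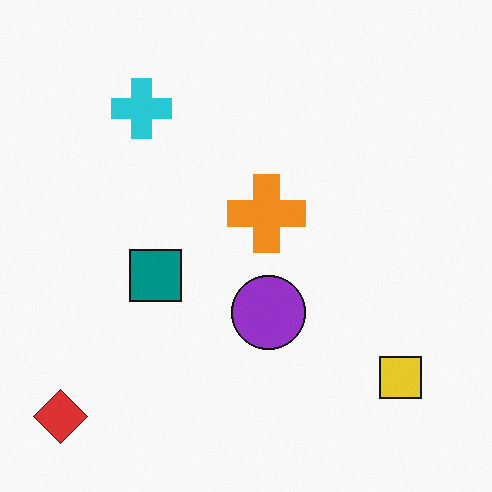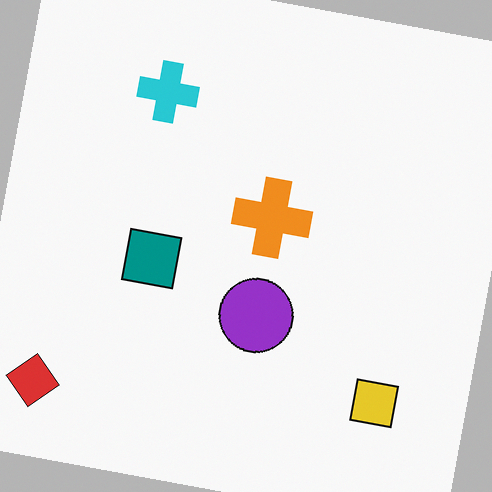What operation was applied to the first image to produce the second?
The second image is the first rotated clockwise by a small amount.

Every shape is tilted by the same angle and the image corners show triangular fill wedges — a whole-image rotation by a non-right angle.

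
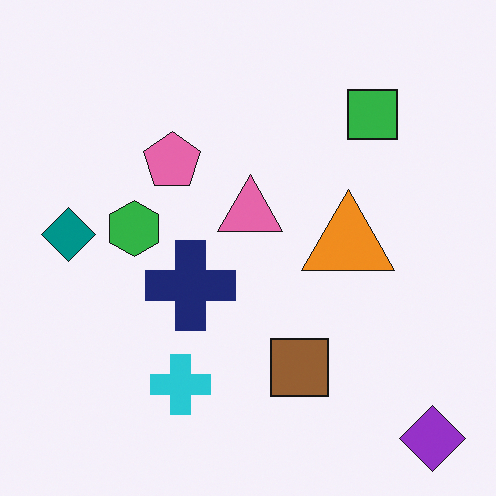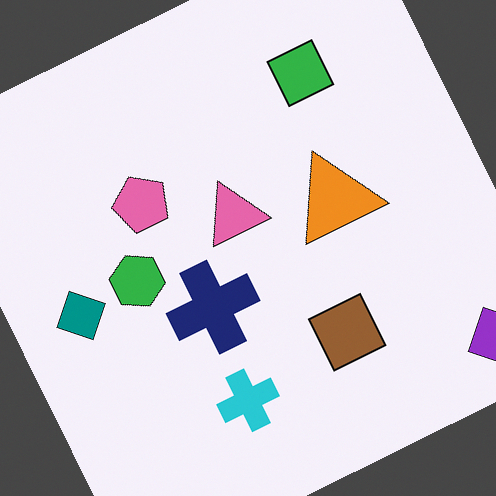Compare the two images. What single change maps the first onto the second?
The image was rotated counter-clockwise by a clearly visible amount.

Every shape is tilted by the same angle and the image corners show triangular fill wedges — a whole-image rotation by a non-right angle.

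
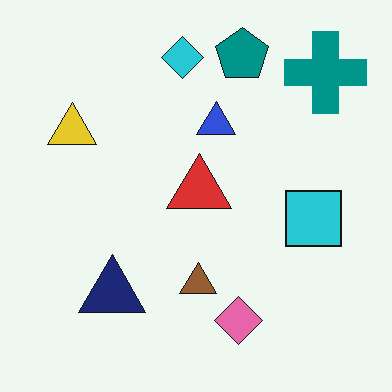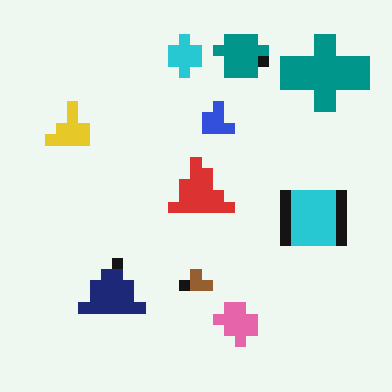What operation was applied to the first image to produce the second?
It was heavily pixelated into large blocks.

Shapes are reduced to large square blocks; fine edges and outlines are lost — a downscale-then-upscale (mosaic) effect.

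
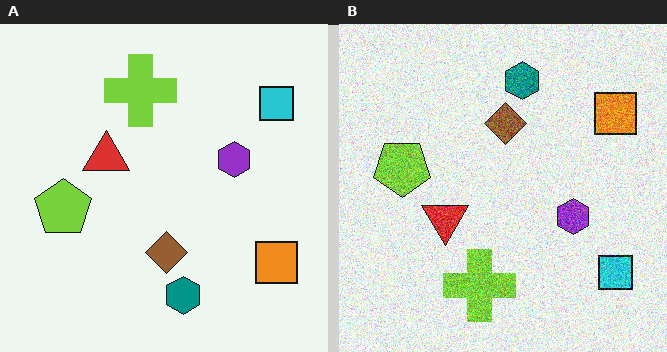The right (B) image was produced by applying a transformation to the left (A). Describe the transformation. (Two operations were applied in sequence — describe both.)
It was flipped vertically (top ↔ bottom), then degraded with a thick layer of grain.

The teal hexagon is in the bottom of the left (A) image and the top of the right (B) — shapes on opposite sides of the horizontal midline have swapped in a mirror flip. Random speckle covers the whole image, including the flat background.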